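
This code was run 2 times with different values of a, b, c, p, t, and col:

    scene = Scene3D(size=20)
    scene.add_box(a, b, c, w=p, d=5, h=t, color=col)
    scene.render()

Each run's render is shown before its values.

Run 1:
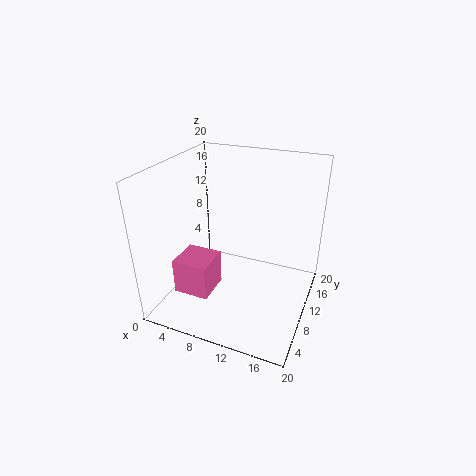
a = 2.5
b = 4.5
c = 2.5
p = 5
t = 5
col = 'hotpink'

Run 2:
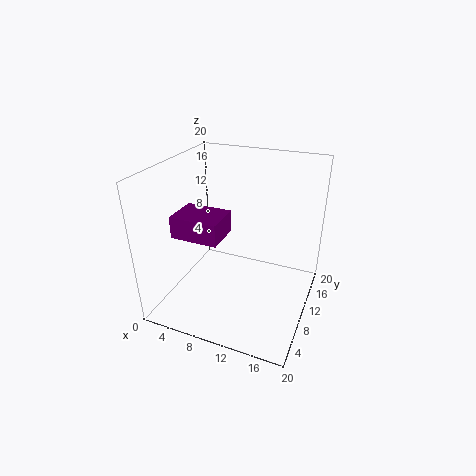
a = 2.5
b = 5
c = 11
p = 6.5
t = 3
col = 'purple'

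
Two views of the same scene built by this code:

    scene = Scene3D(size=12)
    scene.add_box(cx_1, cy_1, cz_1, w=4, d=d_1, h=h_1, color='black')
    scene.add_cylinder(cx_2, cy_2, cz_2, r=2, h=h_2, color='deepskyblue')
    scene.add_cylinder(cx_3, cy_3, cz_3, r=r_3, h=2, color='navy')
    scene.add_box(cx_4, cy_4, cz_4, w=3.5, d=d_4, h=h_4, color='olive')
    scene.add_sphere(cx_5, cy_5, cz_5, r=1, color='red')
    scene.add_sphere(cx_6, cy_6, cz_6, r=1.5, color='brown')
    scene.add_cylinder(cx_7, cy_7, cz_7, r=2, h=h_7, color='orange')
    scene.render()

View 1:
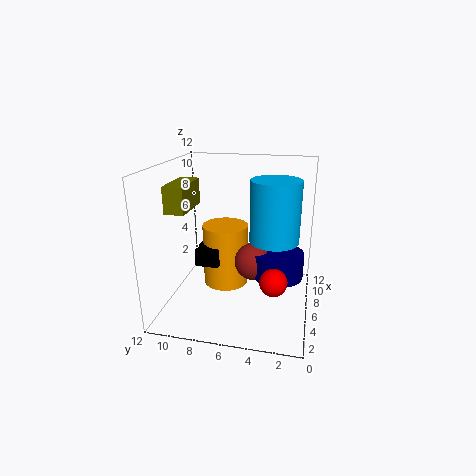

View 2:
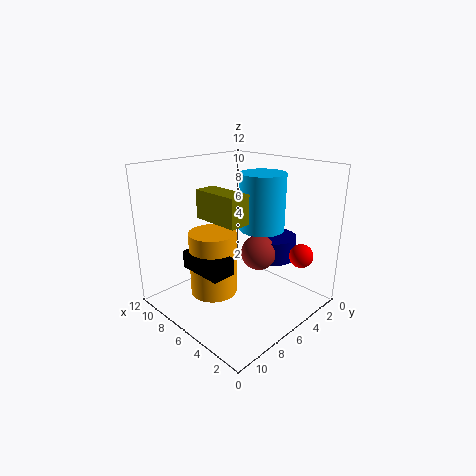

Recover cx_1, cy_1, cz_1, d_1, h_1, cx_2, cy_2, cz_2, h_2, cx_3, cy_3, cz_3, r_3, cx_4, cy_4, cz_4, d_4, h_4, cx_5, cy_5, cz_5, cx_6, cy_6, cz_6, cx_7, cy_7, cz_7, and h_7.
cx_1 = 5; cy_1 = 7.5; cz_1 = 3.5; d_1 = 2; h_1 = 1.5; cx_2 = 6; cy_2 = 3; cz_2 = 6; h_2 = 5; cx_3 = 5; cy_3 = 2.5; cz_3 = 3.5; r_3 = 2; cx_4 = 2; cy_4 = 9; cz_4 = 9; d_4 = 1.5; h_4 = 2; cx_5 = 2; cy_5 = 2.5; cz_5 = 4.5; cx_6 = 5; cy_6 = 4.5; cz_6 = 4.5; cx_7 = 7.5; cy_7 = 7.5; cz_7 = 1; h_7 = 5.5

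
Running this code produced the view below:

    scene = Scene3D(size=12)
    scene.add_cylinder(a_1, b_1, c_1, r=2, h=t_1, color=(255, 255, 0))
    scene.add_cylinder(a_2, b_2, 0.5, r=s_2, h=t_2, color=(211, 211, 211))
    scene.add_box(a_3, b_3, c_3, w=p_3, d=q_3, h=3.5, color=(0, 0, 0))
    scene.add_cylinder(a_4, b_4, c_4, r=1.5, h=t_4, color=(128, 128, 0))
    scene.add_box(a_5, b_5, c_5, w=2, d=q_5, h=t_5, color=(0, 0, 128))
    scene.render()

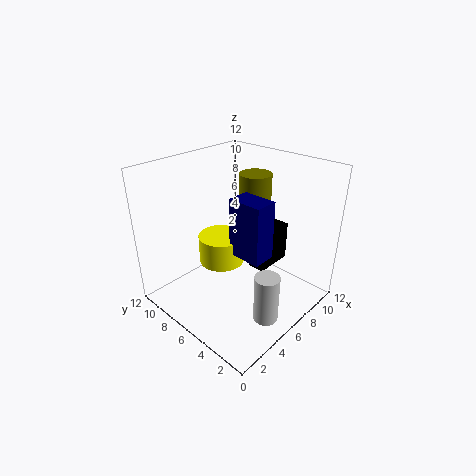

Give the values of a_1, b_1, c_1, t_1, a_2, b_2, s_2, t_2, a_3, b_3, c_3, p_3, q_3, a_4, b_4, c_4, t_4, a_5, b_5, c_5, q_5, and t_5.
a_1 = 6, b_1 = 8, c_1 = 3, t_1 = 2.5, a_2 = 5, b_2 = 2, s_2 = 1, t_2 = 4, a_3 = 7.5, b_3 = 4.5, c_3 = 2.5, p_3 = 3.5, q_3 = 1.5, a_4 = 10.5, b_4 = 8, c_4 = 6, t_4 = 4, a_5 = 5.5, b_5 = 3.5, c_5 = 4.5, q_5 = 3, t_5 = 5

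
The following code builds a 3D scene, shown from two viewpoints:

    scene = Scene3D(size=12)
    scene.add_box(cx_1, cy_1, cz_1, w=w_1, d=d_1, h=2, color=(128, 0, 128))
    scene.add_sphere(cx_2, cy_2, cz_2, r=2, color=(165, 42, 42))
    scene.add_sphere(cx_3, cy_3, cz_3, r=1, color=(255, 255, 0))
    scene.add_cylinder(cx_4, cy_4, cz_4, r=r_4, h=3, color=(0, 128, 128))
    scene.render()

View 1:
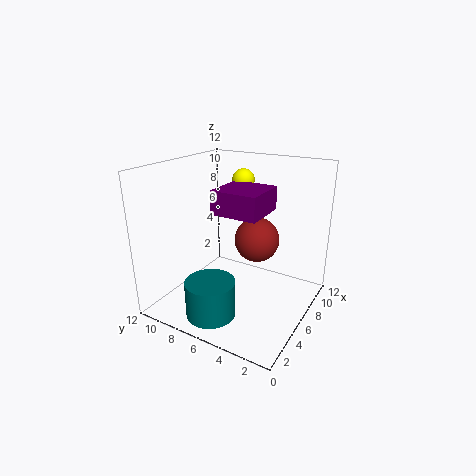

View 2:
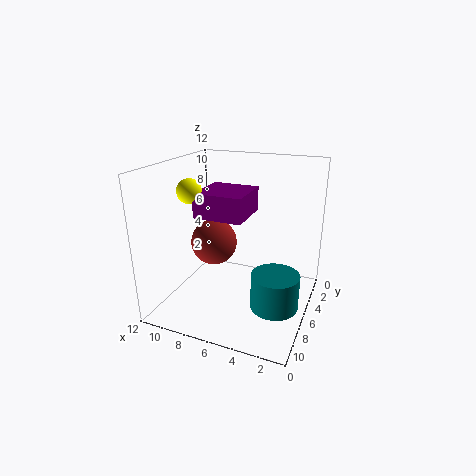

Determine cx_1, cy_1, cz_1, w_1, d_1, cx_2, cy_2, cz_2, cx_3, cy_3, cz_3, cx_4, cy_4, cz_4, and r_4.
cx_1 = 5, cy_1 = 4, cz_1 = 8, w_1 = 4, d_1 = 4, cx_2 = 8.5, cy_2 = 5.5, cz_2 = 5, cx_3 = 9.5, cy_3 = 7.5, cz_3 = 10, cx_4 = 2.5, cy_4 = 6.5, cz_4 = 0.5, r_4 = 2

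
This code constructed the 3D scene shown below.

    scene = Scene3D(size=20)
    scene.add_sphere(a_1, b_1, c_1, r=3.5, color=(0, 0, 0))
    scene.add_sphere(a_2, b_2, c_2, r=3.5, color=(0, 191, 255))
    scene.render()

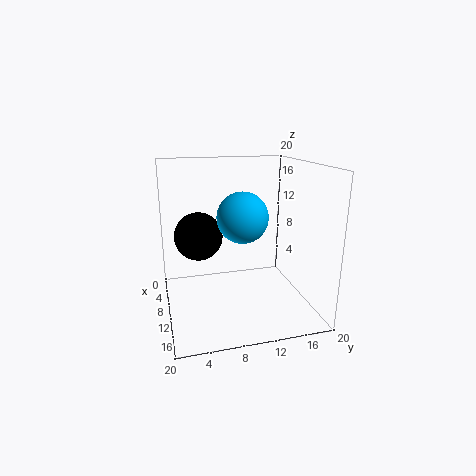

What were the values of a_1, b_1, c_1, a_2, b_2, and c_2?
a_1 = 6.5; b_1 = 5; c_1 = 9.5; a_2 = 10.5; b_2 = 10.5; c_2 = 13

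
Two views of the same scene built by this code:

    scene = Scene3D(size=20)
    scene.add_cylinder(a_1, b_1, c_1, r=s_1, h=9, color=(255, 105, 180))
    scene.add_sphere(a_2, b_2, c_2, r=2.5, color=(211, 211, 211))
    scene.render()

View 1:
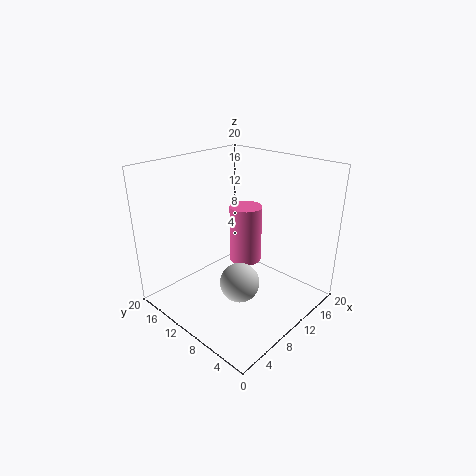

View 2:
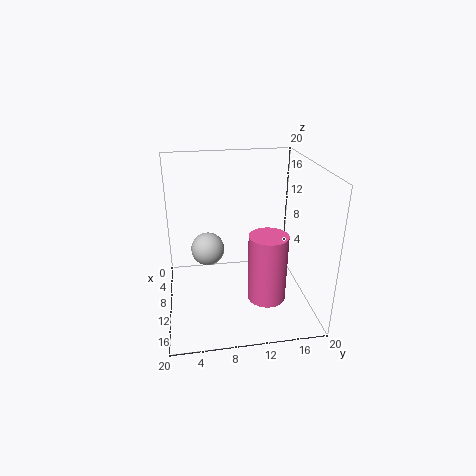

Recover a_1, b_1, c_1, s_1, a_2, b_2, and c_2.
a_1 = 15; b_1 = 13; c_1 = 3.5; s_1 = 2.5; a_2 = 6; b_2 = 6; c_2 = 6.5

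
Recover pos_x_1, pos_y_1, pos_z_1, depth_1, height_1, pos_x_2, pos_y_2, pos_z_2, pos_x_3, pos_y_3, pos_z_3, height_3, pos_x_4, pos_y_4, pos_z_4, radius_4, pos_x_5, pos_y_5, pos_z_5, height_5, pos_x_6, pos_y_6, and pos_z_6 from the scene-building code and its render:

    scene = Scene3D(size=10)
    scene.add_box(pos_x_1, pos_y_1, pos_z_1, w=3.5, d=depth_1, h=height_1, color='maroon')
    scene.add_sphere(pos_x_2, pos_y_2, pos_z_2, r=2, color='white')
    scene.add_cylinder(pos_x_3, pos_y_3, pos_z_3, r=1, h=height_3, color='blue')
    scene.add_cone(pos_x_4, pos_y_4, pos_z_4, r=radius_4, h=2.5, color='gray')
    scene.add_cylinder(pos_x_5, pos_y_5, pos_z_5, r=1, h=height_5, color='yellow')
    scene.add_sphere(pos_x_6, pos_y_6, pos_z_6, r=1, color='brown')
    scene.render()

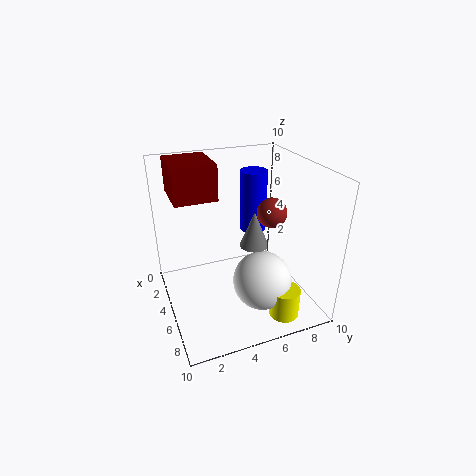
pos_x_1 = 0.5; pos_y_1 = 1; pos_z_1 = 7.5; depth_1 = 3; height_1 = 2.5; pos_x_2 = 7; pos_y_2 = 6; pos_z_2 = 2.5; pos_x_3 = 3; pos_y_3 = 7; pos_z_3 = 4.5; height_3 = 4.5; pos_x_4 = 5.5; pos_y_4 = 6; pos_z_4 = 4.5; radius_4 = 1; pos_x_5 = 8.5; pos_y_5 = 7; pos_z_5 = 0.5; height_5 = 2; pos_x_6 = 6; pos_y_6 = 7; pos_z_6 = 7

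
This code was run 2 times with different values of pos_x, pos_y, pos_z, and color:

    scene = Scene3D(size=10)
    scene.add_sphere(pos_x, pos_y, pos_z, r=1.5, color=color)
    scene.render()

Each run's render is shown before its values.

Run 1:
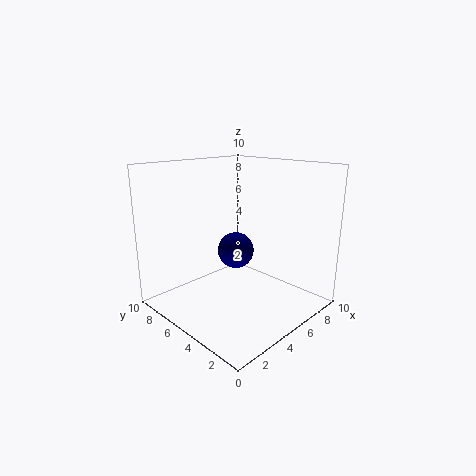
pos_x = 7.75, pos_y = 8, pos_z = 2.5, color = 'navy'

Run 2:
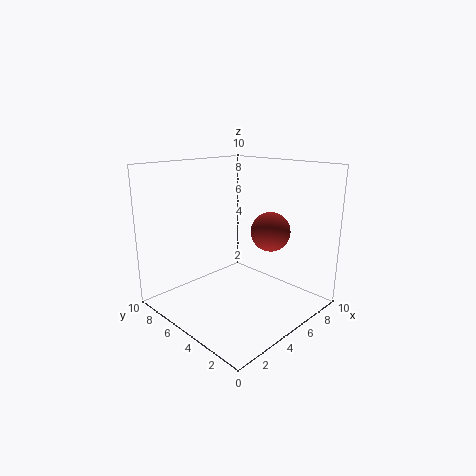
pos_x = 8.25, pos_y = 4.75, pos_z = 4.75, color = 'brown'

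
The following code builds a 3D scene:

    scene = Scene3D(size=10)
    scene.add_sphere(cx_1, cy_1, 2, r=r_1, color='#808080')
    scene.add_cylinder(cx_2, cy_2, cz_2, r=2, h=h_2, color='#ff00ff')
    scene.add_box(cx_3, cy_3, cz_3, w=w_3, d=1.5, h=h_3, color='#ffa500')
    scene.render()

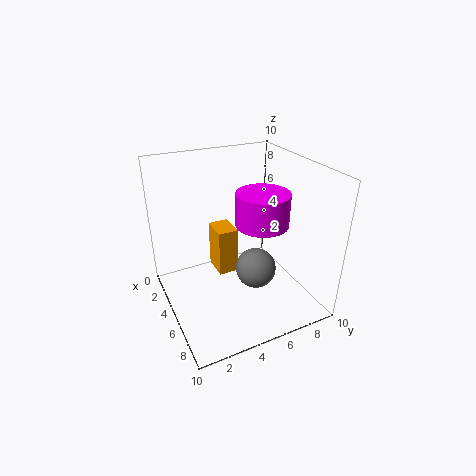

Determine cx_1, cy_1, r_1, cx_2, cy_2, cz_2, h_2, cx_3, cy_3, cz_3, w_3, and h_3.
cx_1 = 5, cy_1 = 6.5, r_1 = 1.5, cx_2 = 4, cy_2 = 7.5, cz_2 = 5, h_2 = 2.5, cx_3 = 2, cy_3 = 4, cz_3 = 1.5, w_3 = 2, h_3 = 3.5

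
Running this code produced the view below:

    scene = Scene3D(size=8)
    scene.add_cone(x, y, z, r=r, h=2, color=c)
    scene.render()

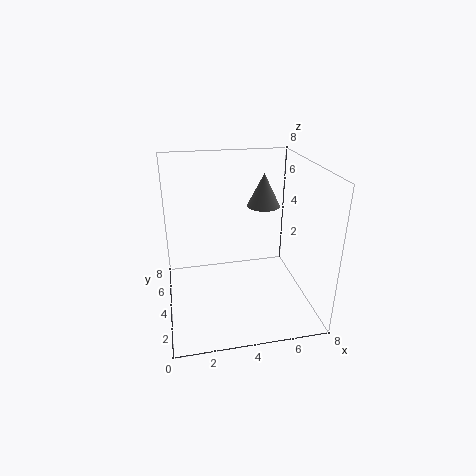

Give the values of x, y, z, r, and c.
x = 6, y = 6, z = 5, r = 1, c = 'gray'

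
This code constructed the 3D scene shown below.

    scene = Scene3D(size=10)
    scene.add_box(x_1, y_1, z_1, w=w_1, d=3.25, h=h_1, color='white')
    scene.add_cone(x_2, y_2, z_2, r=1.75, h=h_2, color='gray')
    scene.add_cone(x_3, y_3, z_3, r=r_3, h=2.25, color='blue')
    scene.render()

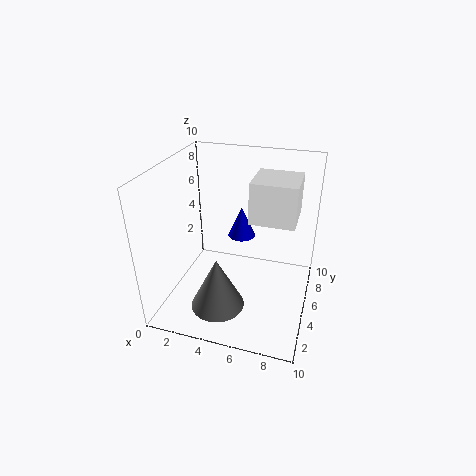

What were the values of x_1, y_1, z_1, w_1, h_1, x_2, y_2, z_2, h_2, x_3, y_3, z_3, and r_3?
x_1 = 5.5
y_1 = 5.75
z_1 = 5.75
w_1 = 3.25
h_1 = 3
x_2 = 4.5
y_2 = 2
z_2 = 1.5
h_2 = 3.5
x_3 = 4.75
y_3 = 6.75
z_3 = 4.25
r_3 = 1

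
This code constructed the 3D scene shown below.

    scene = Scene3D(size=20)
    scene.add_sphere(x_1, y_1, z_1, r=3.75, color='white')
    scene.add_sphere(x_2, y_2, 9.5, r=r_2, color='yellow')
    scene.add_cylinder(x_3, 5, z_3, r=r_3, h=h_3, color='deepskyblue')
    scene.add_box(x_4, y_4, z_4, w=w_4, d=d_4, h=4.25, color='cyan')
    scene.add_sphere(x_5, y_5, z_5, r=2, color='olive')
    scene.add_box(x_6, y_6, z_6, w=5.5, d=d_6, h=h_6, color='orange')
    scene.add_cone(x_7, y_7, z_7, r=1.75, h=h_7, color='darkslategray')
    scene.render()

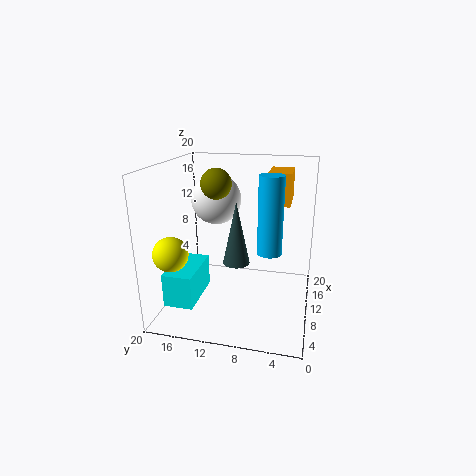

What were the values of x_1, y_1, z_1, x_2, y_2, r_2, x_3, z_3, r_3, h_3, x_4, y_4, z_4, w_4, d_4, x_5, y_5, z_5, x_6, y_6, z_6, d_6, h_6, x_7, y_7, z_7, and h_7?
x_1 = 14.75, y_1 = 14.5, z_1 = 14, x_2 = 3.75, y_2 = 17.25, r_2 = 2.25, x_3 = 5.5, z_3 = 10.25, r_3 = 1.5, h_3 = 9.5, x_4 = 1.25, y_4 = 13.75, z_4 = 3.5, w_4 = 7, d_4 = 3.75, x_5 = 8.5, y_5 = 12.5, z_5 = 17.75, x_6 = 12, y_6 = 3.25, z_6 = 14.25, d_6 = 3.25, h_6 = 4.5, x_7 = 7, y_7 = 9.5, z_7 = 7.75, h_7 = 8.25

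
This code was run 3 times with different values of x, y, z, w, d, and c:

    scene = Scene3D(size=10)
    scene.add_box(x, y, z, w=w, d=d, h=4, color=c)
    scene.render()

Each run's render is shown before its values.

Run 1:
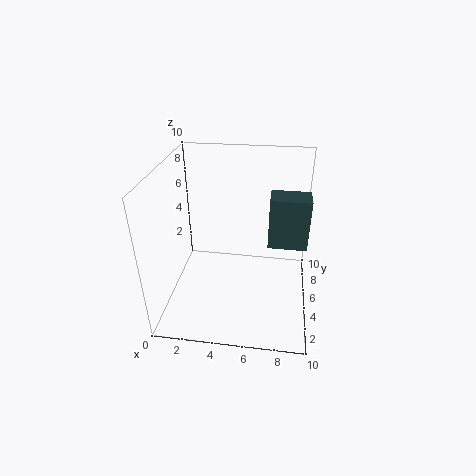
x = 7; y = 7; z = 3; w = 3; d = 2; c = 'darkslategray'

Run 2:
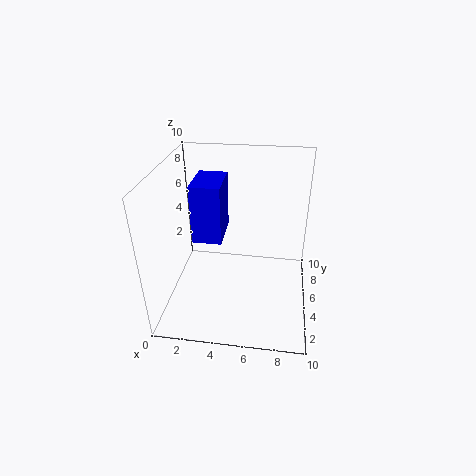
x = 2; y = 4; z = 5; w = 2; d = 3; c = 'blue'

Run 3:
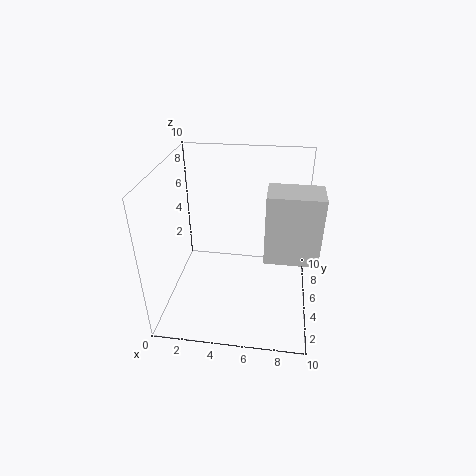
x = 7; y = 1; z = 6; w = 3; d = 2; c = 'lightgray'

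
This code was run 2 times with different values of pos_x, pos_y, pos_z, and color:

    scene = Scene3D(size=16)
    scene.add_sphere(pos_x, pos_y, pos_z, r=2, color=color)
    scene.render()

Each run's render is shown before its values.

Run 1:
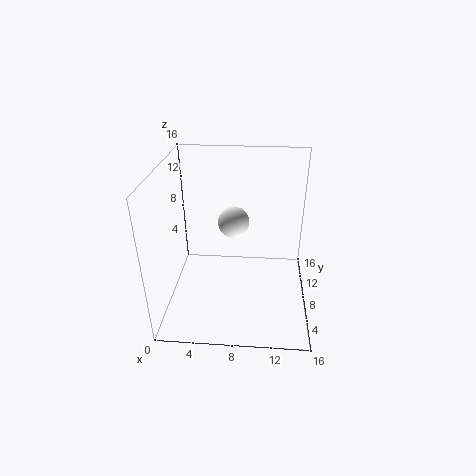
pos_x = 7; pos_y = 13.5; pos_z = 7; color = 'white'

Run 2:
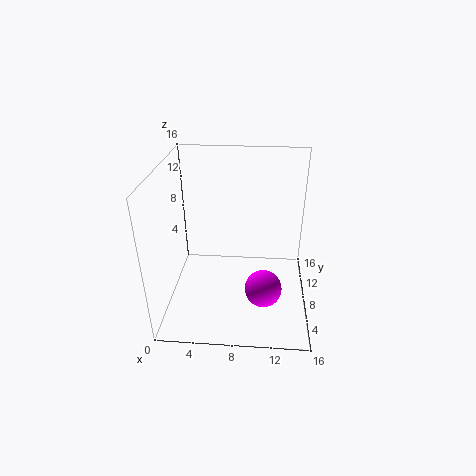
pos_x = 11; pos_y = 5; pos_z = 3.5; color = 'magenta'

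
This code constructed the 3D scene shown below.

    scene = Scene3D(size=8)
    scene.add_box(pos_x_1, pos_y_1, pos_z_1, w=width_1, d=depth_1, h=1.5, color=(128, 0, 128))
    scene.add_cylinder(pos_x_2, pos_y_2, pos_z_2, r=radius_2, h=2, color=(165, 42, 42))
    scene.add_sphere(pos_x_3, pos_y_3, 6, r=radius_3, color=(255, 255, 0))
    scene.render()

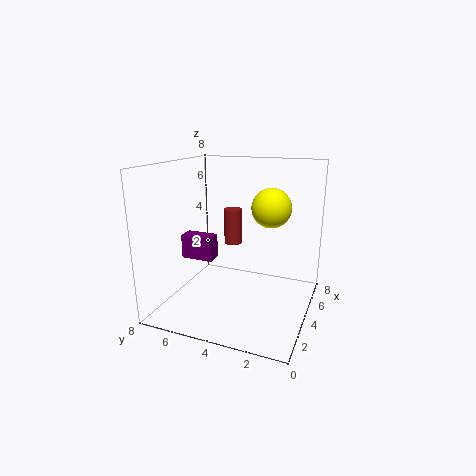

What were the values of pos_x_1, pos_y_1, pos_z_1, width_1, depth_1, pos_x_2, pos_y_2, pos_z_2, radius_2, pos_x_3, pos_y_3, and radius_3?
pos_x_1 = 4.5; pos_y_1 = 6; pos_z_1 = 2; width_1 = 1; depth_1 = 2; pos_x_2 = 4.5; pos_y_2 = 4.5; pos_z_2 = 3.5; radius_2 = 0.5; pos_x_3 = 3.5; pos_y_3 = 2; radius_3 = 1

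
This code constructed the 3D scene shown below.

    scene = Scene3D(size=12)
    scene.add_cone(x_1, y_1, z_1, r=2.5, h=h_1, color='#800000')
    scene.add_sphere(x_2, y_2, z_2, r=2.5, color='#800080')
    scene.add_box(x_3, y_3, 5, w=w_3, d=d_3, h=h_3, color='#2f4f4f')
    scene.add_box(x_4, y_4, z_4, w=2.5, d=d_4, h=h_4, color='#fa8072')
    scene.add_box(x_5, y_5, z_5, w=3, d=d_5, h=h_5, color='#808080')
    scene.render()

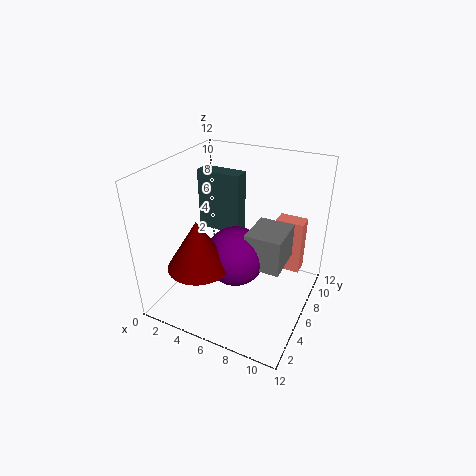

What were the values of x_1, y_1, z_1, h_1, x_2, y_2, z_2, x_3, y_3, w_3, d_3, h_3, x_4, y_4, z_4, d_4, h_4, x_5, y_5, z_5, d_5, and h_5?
x_1 = 4, y_1 = 3, z_1 = 4.5, h_1 = 4, x_2 = 6, y_2 = 5.5, z_2 = 4.5, x_3 = 1, y_3 = 8, w_3 = 4, d_3 = 1.5, h_3 = 5.5, x_4 = 8, y_4 = 9.5, z_4 = 1.5, d_4 = 1.5, h_4 = 5, x_5 = 7, y_5 = 5, z_5 = 4, d_5 = 3.5, h_5 = 3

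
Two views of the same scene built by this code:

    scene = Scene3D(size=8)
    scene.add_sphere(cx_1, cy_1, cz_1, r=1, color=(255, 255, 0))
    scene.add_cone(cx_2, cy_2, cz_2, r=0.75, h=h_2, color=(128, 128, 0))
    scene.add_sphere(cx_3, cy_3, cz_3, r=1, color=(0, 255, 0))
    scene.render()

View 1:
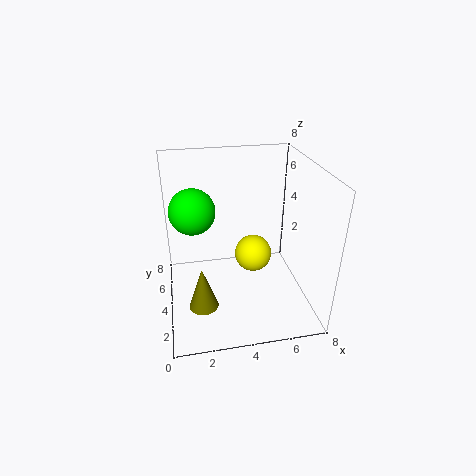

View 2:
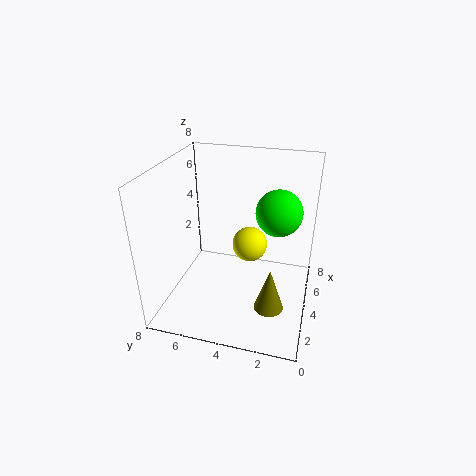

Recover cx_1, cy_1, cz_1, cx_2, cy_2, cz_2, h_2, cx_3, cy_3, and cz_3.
cx_1 = 4.75
cy_1 = 3.5
cz_1 = 3.25
cx_2 = 1.75
cy_2 = 1.75
cz_2 = 1.5
h_2 = 2.25
cx_3 = 1.5
cy_3 = 1.5
cz_3 = 7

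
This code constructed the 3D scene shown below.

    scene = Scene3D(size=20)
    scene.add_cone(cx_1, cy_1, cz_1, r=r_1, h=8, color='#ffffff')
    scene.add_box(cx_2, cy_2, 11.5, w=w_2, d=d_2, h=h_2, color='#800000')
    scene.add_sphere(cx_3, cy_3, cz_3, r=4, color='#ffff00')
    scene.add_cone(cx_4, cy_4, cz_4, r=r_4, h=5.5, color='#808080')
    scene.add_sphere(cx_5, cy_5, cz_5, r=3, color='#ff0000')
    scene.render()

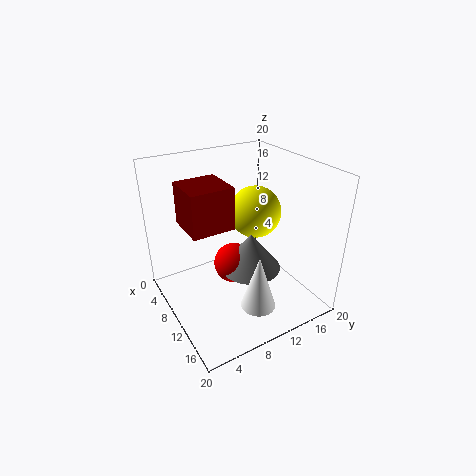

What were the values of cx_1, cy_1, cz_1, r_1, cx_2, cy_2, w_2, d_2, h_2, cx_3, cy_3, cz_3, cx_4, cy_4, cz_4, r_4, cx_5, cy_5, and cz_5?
cx_1 = 14
cy_1 = 11
cz_1 = 0.5
r_1 = 2.5
cx_2 = 4
cy_2 = 3.5
w_2 = 6
d_2 = 6
h_2 = 6
cx_3 = 6
cy_3 = 15.5
cz_3 = 11
cx_4 = 9.5
cy_4 = 12.5
cz_4 = 4
r_4 = 4.5
cx_5 = 8
cy_5 = 10.5
cz_5 = 4.5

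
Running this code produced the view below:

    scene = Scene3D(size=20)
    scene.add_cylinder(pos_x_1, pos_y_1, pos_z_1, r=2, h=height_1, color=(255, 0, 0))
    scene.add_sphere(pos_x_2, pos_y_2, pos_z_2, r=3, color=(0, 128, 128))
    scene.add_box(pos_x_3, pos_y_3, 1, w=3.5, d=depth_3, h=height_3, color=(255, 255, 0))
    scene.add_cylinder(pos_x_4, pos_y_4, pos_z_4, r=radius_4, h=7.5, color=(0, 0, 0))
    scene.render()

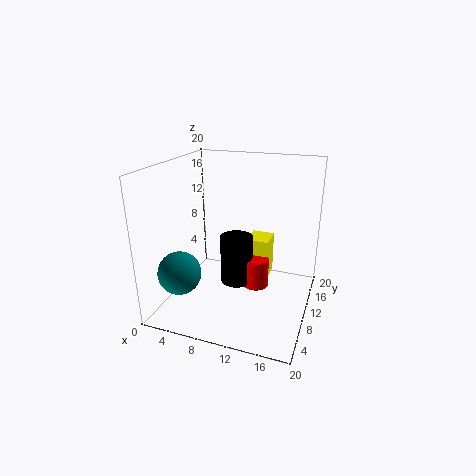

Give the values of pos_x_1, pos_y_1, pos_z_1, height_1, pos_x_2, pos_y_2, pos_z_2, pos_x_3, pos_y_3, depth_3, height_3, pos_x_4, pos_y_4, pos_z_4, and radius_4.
pos_x_1 = 11.5, pos_y_1 = 14, pos_z_1 = 0.5, height_1 = 4.5, pos_x_2 = 3, pos_y_2 = 5.5, pos_z_2 = 5.5, pos_x_3 = 9.5, pos_y_3 = 15, depth_3 = 4, height_3 = 6.5, pos_x_4 = 8.5, pos_y_4 = 13.5, pos_z_4 = 1, radius_4 = 2.5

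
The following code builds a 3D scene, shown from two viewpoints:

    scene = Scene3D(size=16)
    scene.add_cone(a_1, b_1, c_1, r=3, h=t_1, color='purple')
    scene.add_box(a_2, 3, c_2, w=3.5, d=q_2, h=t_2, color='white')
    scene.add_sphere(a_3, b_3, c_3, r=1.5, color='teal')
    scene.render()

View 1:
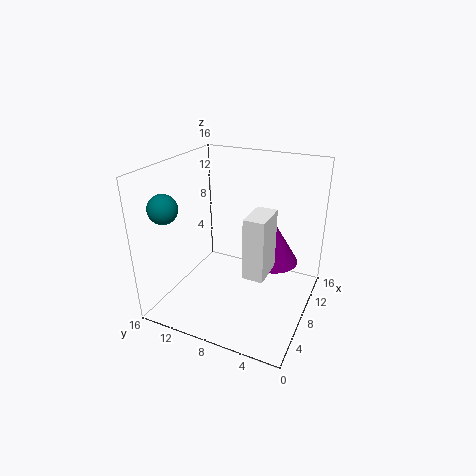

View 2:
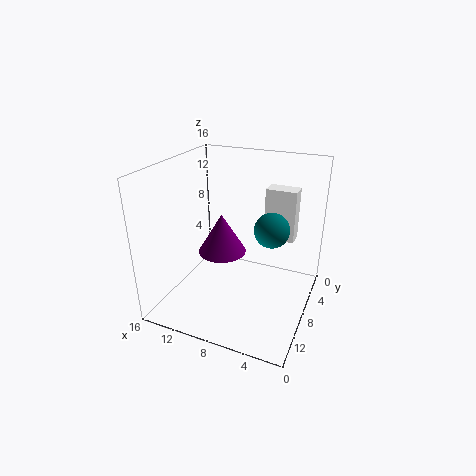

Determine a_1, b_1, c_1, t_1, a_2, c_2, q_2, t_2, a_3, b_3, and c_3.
a_1 = 11.5, b_1 = 5, c_1 = 4, t_1 = 5, a_2 = 2.5, c_2 = 7, q_2 = 2, t_2 = 6, a_3 = 2.5, b_3 = 13.5, c_3 = 12.5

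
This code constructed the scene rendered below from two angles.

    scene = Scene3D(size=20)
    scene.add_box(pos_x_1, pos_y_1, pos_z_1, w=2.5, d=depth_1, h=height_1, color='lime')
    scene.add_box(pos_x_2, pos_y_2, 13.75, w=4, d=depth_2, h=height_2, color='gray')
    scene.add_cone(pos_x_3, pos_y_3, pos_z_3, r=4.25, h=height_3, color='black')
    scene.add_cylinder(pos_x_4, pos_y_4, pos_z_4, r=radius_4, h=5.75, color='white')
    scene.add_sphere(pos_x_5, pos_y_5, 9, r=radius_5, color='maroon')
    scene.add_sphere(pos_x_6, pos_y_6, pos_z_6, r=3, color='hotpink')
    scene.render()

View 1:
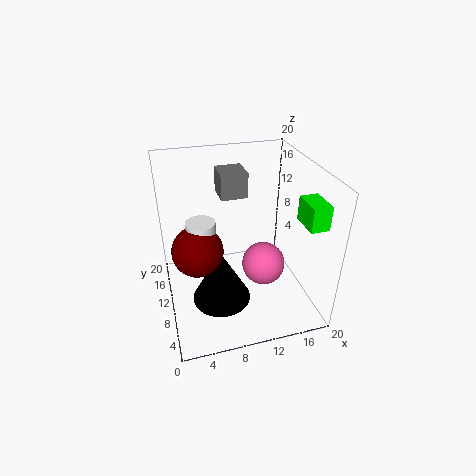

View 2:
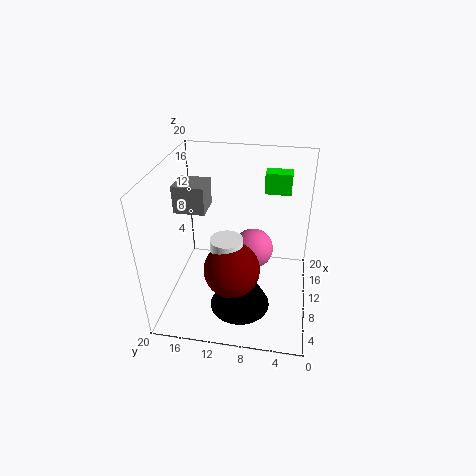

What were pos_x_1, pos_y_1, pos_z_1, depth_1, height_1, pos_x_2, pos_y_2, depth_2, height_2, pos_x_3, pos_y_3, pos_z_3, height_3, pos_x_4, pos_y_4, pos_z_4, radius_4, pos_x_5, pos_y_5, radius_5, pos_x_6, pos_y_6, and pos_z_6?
pos_x_1 = 17.25; pos_y_1 = 3.25; pos_z_1 = 13.5; depth_1 = 4; height_1 = 3.25; pos_x_2 = 8.75; pos_y_2 = 14.25; depth_2 = 4.25; height_2 = 3.75; pos_x_3 = 7.25; pos_y_3 = 9.25; pos_z_3 = 0.5; height_3 = 8; pos_x_4 = 5; pos_y_4 = 10.5; pos_z_4 = 7.25; radius_4 = 2; pos_x_5 = 4.25; pos_y_5 = 9.75; radius_5 = 3.5; pos_x_6 = 13.25; pos_y_6 = 8.25; pos_z_6 = 6.25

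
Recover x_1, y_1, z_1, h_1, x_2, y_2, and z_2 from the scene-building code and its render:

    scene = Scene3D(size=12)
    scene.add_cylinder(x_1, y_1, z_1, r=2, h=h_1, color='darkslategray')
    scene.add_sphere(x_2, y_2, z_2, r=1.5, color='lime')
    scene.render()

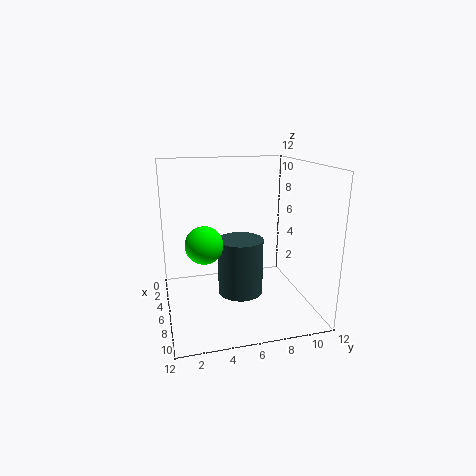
x_1 = 5, y_1 = 6.5, z_1 = 0.5, h_1 = 5, x_2 = 7, y_2 = 3, z_2 = 6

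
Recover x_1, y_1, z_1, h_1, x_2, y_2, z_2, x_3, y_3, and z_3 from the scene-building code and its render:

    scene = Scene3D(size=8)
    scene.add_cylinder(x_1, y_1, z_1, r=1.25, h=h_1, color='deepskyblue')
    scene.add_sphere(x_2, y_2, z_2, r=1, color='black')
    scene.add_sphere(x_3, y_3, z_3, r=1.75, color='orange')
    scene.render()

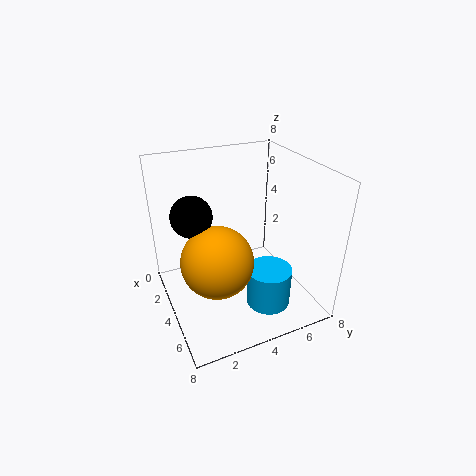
x_1 = 5.5; y_1 = 5.25; z_1 = 0.25; h_1 = 2.25; x_2 = 4.75; y_2 = 1.25; z_2 = 6.25; x_3 = 6; y_3 = 2; z_3 = 4.25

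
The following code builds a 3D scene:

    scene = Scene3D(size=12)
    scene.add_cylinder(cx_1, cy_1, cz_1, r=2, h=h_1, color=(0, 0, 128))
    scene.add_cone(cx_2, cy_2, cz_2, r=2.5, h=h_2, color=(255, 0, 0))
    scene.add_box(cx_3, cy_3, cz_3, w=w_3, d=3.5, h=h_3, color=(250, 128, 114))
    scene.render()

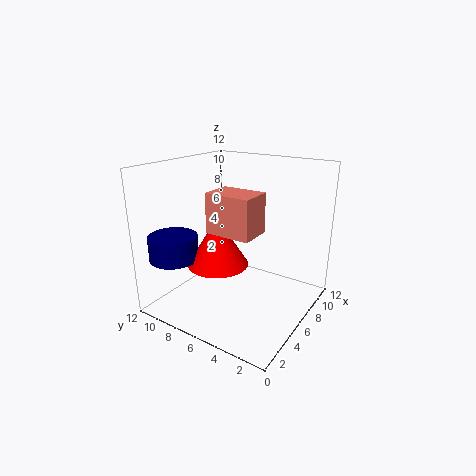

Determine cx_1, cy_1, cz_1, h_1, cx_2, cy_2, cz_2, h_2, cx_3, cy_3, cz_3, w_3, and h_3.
cx_1 = 2.5
cy_1 = 10
cz_1 = 4.5
h_1 = 2
cx_2 = 4.5
cy_2 = 7
cz_2 = 4
h_2 = 4
cx_3 = 2.5
cy_3 = 3
cz_3 = 7.5
w_3 = 2.5
h_3 = 3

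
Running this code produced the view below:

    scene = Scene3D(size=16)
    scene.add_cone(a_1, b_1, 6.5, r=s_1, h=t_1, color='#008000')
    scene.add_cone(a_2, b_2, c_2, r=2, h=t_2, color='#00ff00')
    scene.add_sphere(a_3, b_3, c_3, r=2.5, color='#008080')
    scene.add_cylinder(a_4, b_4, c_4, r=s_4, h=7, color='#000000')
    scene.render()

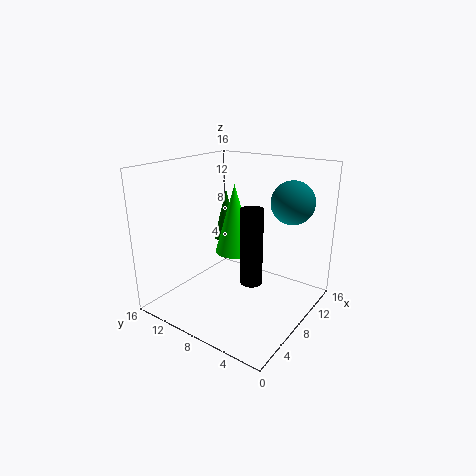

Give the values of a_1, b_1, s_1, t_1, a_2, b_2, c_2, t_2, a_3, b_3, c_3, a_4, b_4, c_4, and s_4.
a_1 = 10.5; b_1 = 11.5; s_1 = 1.5; t_1 = 6; a_2 = 6; b_2 = 7; c_2 = 7.5; t_2 = 7; a_3 = 13; b_3 = 4; c_3 = 11.5; a_4 = 3; b_4 = 3; c_4 = 6.5; s_4 = 1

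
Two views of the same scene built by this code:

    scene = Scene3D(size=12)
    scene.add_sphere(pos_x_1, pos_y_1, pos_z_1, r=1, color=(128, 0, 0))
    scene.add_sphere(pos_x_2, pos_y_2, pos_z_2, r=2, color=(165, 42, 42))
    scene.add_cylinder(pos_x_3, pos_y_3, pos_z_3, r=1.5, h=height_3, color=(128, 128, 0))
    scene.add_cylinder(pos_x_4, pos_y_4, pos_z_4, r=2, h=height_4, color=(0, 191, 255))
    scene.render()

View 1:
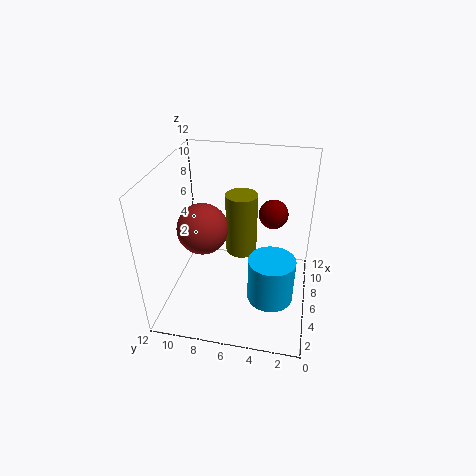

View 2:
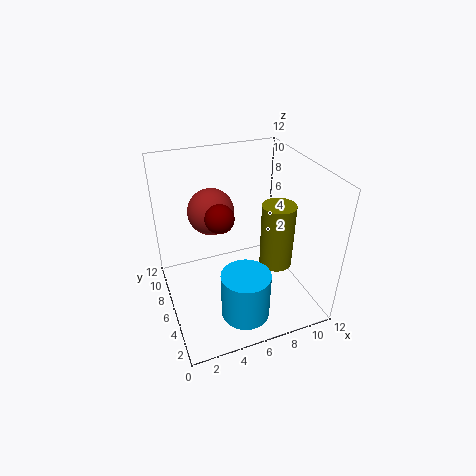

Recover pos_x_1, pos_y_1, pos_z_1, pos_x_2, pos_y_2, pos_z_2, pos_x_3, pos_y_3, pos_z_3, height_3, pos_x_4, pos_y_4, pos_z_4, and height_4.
pos_x_1 = 3.5
pos_y_1 = 3
pos_z_1 = 10
pos_x_2 = 4.5
pos_y_2 = 8.5
pos_z_2 = 7.5
pos_x_3 = 10
pos_y_3 = 6.5
pos_z_3 = 2
height_3 = 6
pos_x_4 = 5.5
pos_y_4 = 3
pos_z_4 = 0.5
height_4 = 4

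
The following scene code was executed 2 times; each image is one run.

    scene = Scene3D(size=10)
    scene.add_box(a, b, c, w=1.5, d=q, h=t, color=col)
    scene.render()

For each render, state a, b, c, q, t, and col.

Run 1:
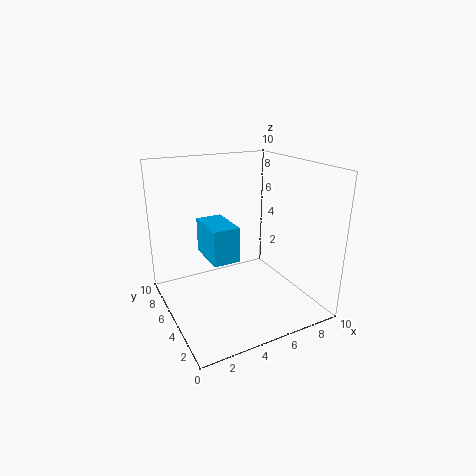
a = 1.5, b = 1, c = 5.5, q = 2.5, t = 2, col = 'deepskyblue'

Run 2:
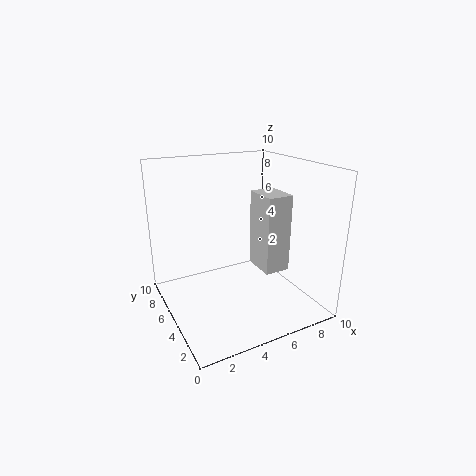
a = 4.5, b = 0.5, c = 4.5, q = 2, t = 4.5, col = 'lightgray'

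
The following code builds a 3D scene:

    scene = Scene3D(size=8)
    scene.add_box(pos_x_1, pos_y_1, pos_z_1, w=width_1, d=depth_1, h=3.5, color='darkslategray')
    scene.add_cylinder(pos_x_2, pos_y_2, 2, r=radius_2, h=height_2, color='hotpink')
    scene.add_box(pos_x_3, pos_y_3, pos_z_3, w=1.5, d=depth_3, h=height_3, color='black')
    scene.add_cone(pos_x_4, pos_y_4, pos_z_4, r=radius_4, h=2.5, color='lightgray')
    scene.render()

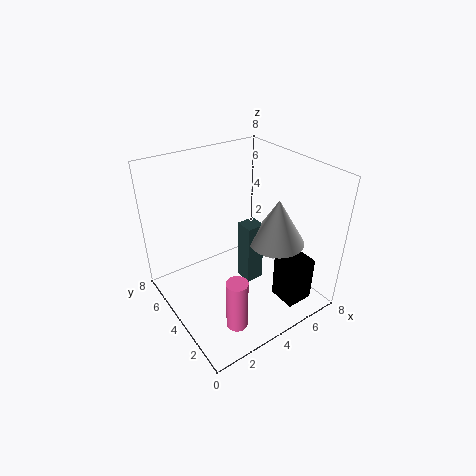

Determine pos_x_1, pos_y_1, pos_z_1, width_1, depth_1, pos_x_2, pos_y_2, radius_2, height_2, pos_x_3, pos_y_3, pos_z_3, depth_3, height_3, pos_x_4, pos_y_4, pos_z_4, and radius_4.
pos_x_1 = 4, pos_y_1 = 3, pos_z_1 = 1.5, width_1 = 1, depth_1 = 1, pos_x_2 = 1.5, pos_y_2 = 0.5, radius_2 = 0.5, height_2 = 2.5, pos_x_3 = 5, pos_y_3 = 0.5, pos_z_3 = 1, depth_3 = 1.5, height_3 = 2.5, pos_x_4 = 5.5, pos_y_4 = 2.5, pos_z_4 = 4, radius_4 = 1.5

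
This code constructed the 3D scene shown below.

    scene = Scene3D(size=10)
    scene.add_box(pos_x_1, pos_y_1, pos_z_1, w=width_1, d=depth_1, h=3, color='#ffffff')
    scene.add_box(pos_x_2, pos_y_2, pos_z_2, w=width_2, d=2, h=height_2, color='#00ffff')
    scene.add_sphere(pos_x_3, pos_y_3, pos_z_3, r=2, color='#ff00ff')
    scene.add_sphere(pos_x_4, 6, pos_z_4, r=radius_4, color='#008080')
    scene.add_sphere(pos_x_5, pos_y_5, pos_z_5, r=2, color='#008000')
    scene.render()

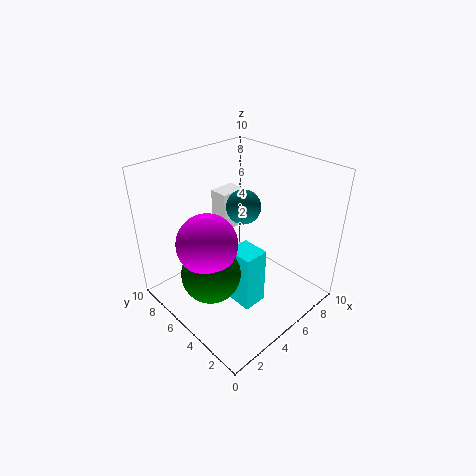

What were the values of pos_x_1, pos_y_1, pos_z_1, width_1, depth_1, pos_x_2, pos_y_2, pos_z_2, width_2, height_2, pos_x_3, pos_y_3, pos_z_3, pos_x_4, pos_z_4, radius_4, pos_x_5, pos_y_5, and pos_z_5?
pos_x_1 = 6; pos_y_1 = 7.5; pos_z_1 = 4; width_1 = 2; depth_1 = 1.5; pos_x_2 = 4; pos_y_2 = 3; pos_z_2 = 0.25; width_2 = 1.75; height_2 = 4.25; pos_x_3 = 2.5; pos_y_3 = 5.25; pos_z_3 = 5.5; pos_x_4 = 6.5; pos_z_4 = 6.5; radius_4 = 1.25; pos_x_5 = 2.5; pos_y_5 = 5; pos_z_5 = 3.25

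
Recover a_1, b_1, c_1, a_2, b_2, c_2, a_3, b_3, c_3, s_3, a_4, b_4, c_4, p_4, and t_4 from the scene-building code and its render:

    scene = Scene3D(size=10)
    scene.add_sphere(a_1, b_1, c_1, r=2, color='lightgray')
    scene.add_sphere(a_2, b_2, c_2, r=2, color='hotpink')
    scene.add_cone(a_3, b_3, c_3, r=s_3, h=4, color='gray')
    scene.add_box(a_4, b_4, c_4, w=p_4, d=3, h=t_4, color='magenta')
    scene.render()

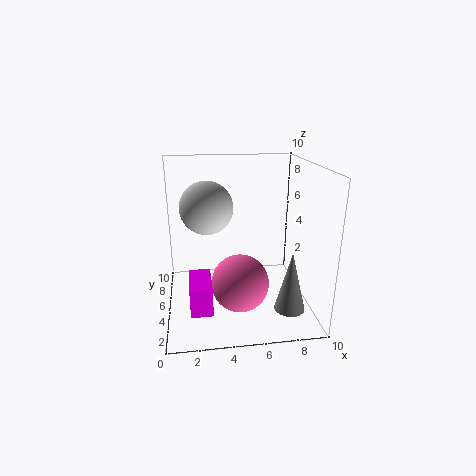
a_1 = 3
b_1 = 7.5
c_1 = 6.5
a_2 = 5
b_2 = 4
c_2 = 2
a_3 = 8
b_3 = 2
c_3 = 1
s_3 = 1
a_4 = 1.5
b_4 = 2.5
c_4 = 0.5
p_4 = 1.5
t_4 = 2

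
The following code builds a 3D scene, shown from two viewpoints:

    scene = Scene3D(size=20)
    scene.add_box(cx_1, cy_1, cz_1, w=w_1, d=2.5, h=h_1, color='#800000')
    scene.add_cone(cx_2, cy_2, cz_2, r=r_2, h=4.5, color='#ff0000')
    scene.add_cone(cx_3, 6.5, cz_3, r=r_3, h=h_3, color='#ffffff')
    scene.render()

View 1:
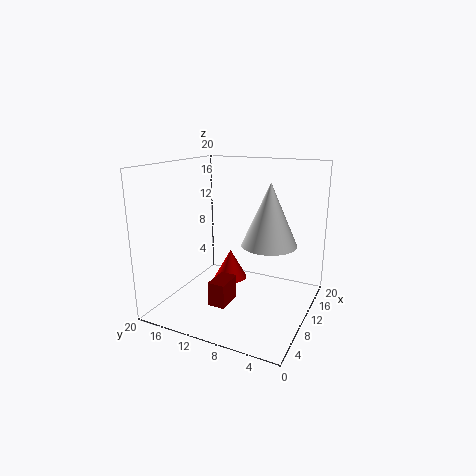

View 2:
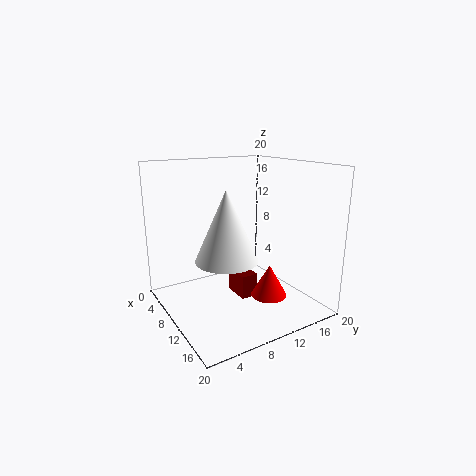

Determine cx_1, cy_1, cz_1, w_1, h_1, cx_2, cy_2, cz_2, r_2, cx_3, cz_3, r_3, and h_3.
cx_1 = 6.5; cy_1 = 10.5; cz_1 = 0.5; w_1 = 4; h_1 = 3.5; cx_2 = 13.5; cy_2 = 13; cz_2 = 2; r_2 = 2.5; cx_3 = 13; cz_3 = 8.5; r_3 = 4; h_3 = 9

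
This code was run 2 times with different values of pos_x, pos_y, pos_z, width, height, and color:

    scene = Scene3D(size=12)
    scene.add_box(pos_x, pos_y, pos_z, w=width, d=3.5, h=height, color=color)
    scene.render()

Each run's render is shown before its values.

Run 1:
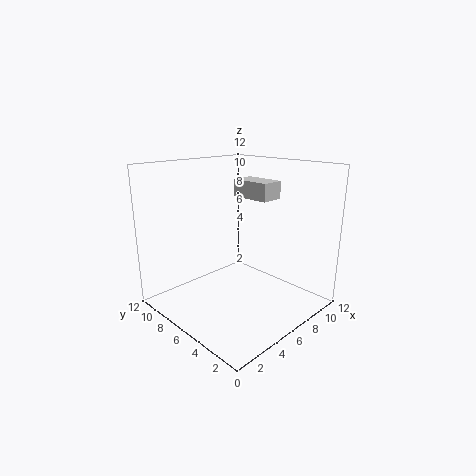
pos_x = 7.5
pos_y = 4.5
pos_z = 9
width = 2
height = 1.5
color = 'lightgray'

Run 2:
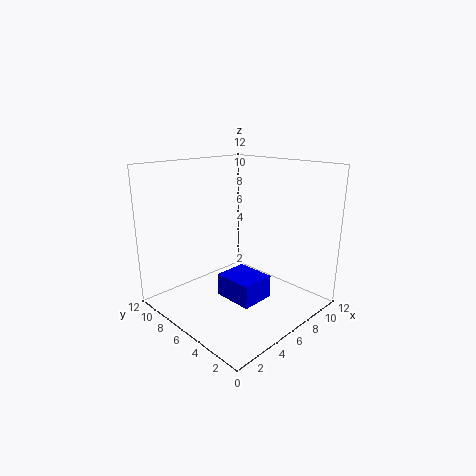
pos_x = 5
pos_y = 4
pos_z = 0.5
width = 3
height = 2
color = 'blue'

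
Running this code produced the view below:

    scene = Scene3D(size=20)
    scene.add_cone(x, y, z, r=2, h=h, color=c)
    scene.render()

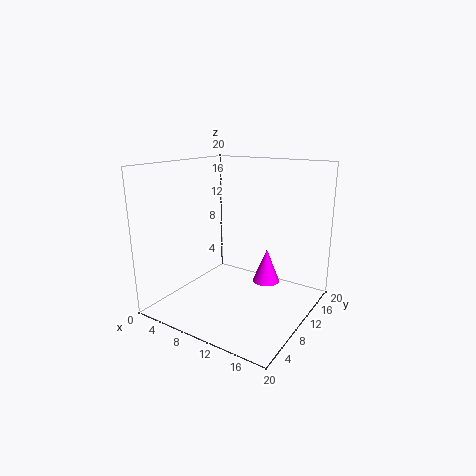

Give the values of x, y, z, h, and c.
x = 12.5, y = 14, z = 2.5, h = 5, c = 'magenta'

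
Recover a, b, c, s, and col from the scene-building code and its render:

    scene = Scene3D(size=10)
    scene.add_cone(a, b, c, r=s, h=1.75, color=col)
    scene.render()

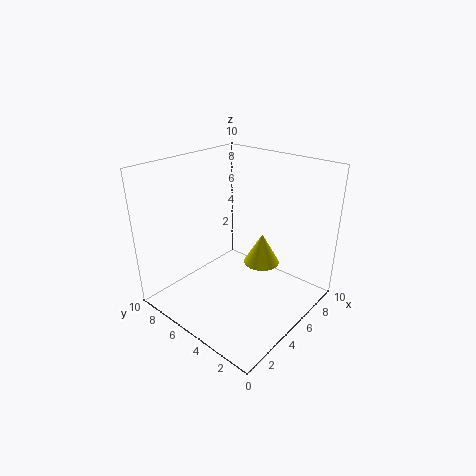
a = 3, b = 1.5, c = 5.5, s = 1, col = 'yellow'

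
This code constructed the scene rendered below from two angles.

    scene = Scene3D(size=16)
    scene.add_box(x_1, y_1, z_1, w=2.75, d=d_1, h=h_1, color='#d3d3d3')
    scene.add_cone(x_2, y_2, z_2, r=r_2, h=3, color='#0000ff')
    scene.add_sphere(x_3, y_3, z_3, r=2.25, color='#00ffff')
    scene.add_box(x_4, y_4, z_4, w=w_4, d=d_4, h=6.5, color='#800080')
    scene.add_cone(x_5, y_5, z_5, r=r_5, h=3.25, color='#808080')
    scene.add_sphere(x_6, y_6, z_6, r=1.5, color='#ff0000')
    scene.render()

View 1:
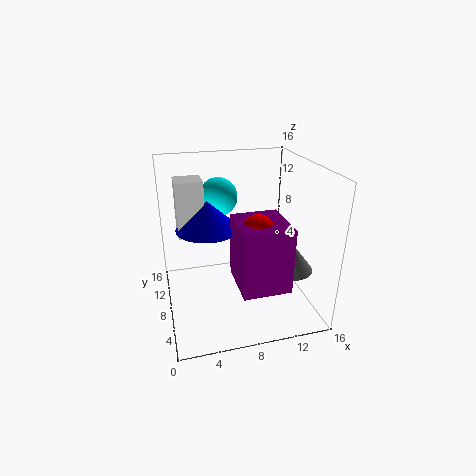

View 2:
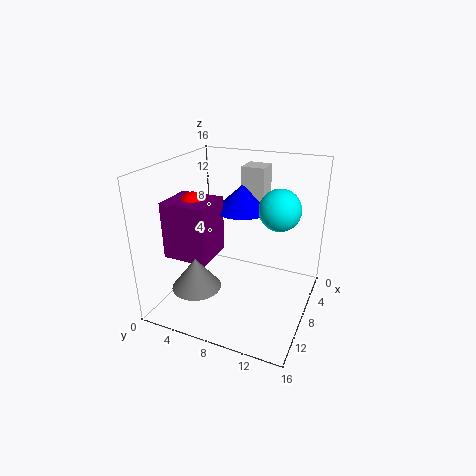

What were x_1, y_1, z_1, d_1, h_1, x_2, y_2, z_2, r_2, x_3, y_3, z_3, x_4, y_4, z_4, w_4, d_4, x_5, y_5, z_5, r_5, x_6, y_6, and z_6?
x_1 = 1.5, y_1 = 6.75, z_1 = 9.25, d_1 = 2.75, h_1 = 5.75, x_2 = 4.5, y_2 = 7, z_2 = 10, r_2 = 3.25, x_3 = 6.75, y_3 = 12.25, z_3 = 11.5, x_4 = 6.5, y_4 = 0.25, z_4 = 5.5, w_4 = 4.75, d_4 = 5.25, x_5 = 13.5, y_5 = 5.75, z_5 = 4.5, r_5 = 2.5, x_6 = 8.5, y_6 = 2.75, z_6 = 11.25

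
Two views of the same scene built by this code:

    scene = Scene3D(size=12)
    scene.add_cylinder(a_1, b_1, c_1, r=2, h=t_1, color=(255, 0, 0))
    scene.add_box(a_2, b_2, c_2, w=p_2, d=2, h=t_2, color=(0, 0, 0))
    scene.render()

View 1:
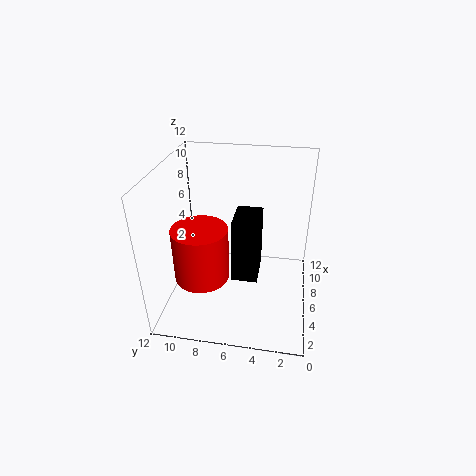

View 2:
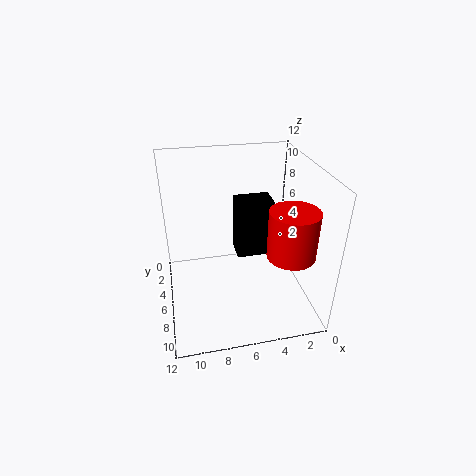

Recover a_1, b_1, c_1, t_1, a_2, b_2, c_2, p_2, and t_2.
a_1 = 2, b_1 = 8, c_1 = 5, t_1 = 4, a_2 = 3, b_2 = 4, c_2 = 4, p_2 = 3, t_2 = 5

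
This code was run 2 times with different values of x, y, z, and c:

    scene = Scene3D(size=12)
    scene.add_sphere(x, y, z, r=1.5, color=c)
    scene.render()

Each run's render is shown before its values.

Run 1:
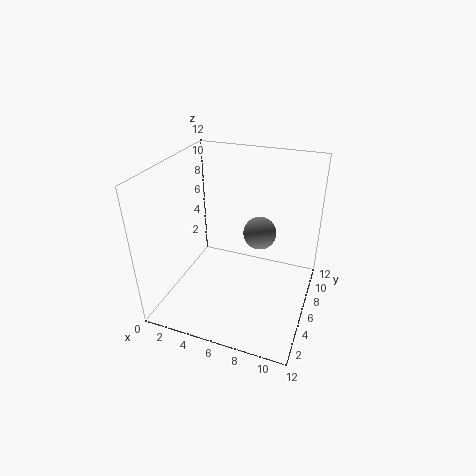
x = 7; y = 9; z = 5; c = 'gray'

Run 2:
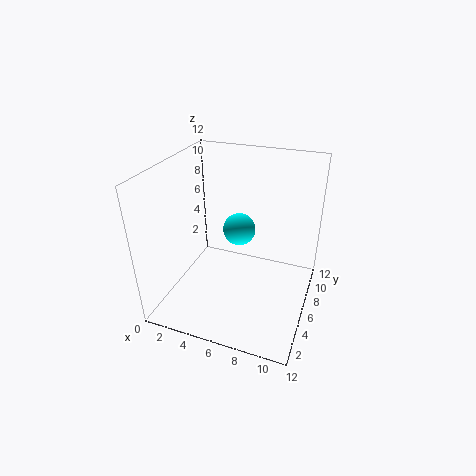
x = 5; y = 9; z = 5; c = 'cyan'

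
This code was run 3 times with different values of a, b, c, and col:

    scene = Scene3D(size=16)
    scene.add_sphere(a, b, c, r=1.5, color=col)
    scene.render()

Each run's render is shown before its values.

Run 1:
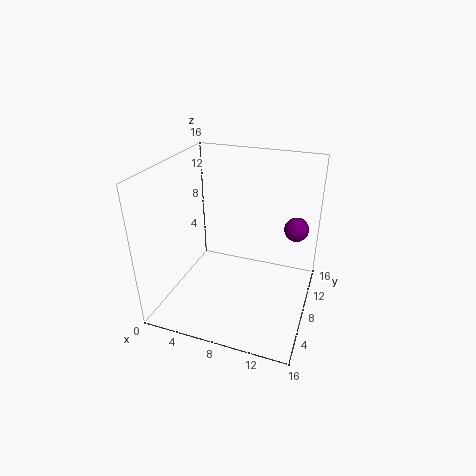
a = 13.5; b = 14; c = 7; col = 'purple'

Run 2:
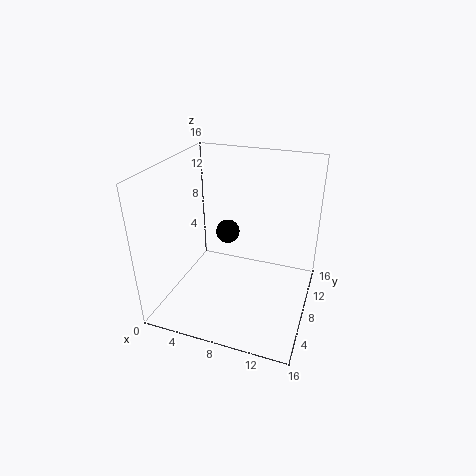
a = 5; b = 12.5; c = 6; col = 'black'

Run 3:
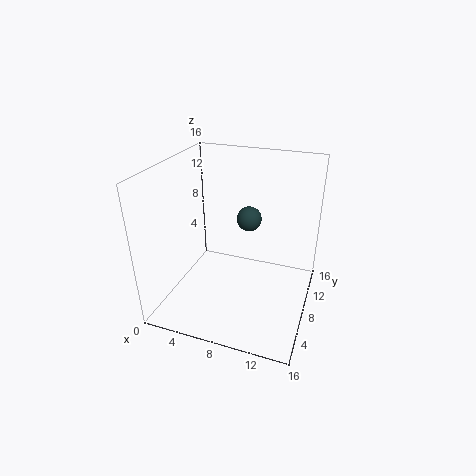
a = 8; b = 12; c = 8.5; col = 'darkslategray'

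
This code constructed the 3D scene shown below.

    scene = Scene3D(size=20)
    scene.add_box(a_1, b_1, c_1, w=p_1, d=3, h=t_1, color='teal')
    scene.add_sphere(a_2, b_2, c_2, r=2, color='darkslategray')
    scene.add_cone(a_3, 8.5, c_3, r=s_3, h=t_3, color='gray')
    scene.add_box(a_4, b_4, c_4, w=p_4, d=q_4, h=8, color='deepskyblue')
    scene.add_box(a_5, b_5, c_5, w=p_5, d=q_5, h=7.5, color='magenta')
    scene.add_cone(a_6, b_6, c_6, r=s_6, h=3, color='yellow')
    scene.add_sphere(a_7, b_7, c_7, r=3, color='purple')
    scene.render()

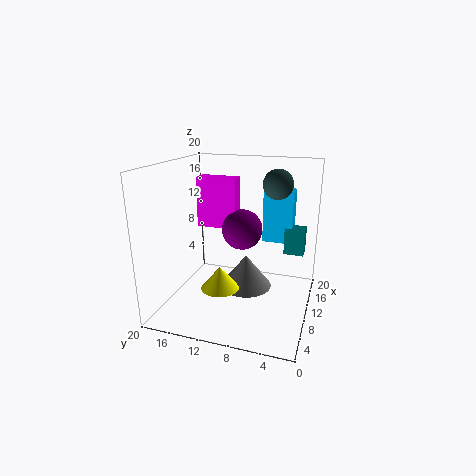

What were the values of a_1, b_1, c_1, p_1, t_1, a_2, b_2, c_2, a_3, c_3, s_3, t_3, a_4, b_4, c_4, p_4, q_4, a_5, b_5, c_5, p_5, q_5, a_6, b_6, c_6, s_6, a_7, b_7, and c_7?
a_1 = 15.5, b_1 = 1.5, c_1 = 6, p_1 = 2.5, t_1 = 4, a_2 = 11.5, b_2 = 5, c_2 = 17.5, a_3 = 9, c_3 = 3.5, s_3 = 3.5, t_3 = 4.5, a_4 = 16, b_4 = 3.5, c_4 = 7.5, p_4 = 3, q_4 = 4.5, a_5 = 13, b_5 = 11.5, c_5 = 10, p_5 = 2.5, q_5 = 6, a_6 = 5.5, b_6 = 11, c_6 = 4.5, s_6 = 2.5, a_7 = 13.5, b_7 = 10.5, c_7 = 10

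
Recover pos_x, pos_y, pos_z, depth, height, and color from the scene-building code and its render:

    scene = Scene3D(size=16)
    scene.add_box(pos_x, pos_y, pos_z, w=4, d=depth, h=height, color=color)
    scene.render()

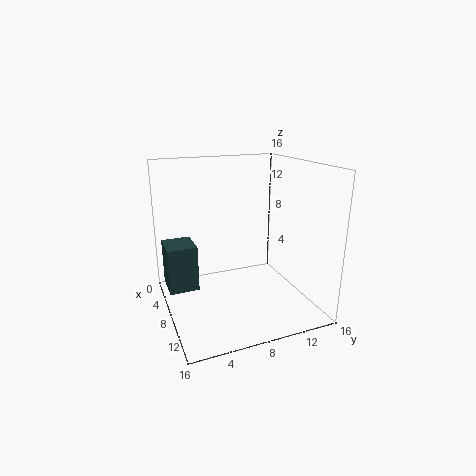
pos_x = 1.5, pos_y = 0.5, pos_z = 1, depth = 3.5, height = 5.5, color = 'darkslategray'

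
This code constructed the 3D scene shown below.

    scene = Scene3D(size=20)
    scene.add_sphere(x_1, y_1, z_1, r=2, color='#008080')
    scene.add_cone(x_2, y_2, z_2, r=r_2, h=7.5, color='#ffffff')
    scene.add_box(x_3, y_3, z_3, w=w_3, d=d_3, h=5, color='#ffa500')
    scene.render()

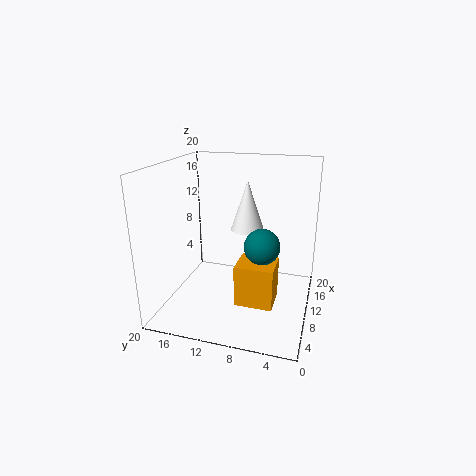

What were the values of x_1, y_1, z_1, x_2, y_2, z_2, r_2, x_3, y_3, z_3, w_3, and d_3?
x_1 = 2.5
y_1 = 5
z_1 = 12.5
x_2 = 15
y_2 = 10
z_2 = 9.5
r_2 = 2.5
x_3 = 1.5
y_3 = 3.5
z_3 = 5
w_3 = 4
d_3 = 4.5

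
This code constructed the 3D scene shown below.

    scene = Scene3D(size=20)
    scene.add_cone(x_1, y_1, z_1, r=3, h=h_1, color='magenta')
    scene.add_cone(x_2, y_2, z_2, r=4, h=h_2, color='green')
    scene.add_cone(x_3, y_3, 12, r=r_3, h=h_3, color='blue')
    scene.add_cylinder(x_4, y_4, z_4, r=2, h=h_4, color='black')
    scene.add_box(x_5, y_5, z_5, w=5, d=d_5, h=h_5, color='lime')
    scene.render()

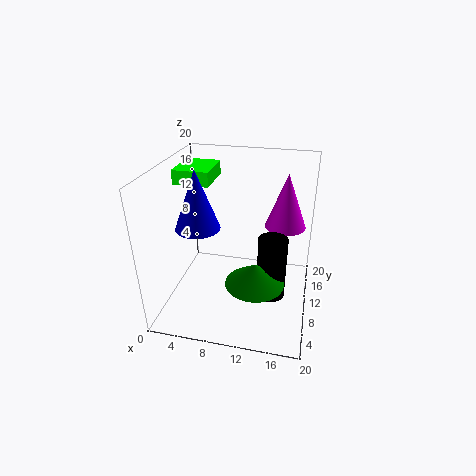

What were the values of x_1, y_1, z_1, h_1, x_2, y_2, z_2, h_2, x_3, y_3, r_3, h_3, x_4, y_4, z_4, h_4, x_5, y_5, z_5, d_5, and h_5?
x_1 = 16; y_1 = 15; z_1 = 10; h_1 = 8; x_2 = 13; y_2 = 7; z_2 = 5; h_2 = 3; x_3 = 5; y_3 = 8; r_3 = 3; h_3 = 8; x_4 = 15; y_4 = 9; z_4 = 2; h_4 = 9; x_5 = 1; y_5 = 10; z_5 = 17; d_5 = 6; h_5 = 2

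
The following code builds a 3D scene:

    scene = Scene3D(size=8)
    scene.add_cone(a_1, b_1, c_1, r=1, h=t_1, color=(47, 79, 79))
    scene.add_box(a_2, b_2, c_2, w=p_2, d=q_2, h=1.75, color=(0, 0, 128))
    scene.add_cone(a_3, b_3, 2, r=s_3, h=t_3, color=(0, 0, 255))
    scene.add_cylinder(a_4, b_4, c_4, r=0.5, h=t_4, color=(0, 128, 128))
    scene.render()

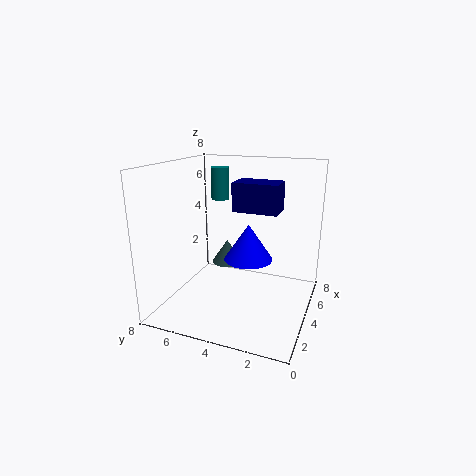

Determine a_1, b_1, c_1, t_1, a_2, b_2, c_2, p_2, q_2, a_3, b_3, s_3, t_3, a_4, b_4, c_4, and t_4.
a_1 = 6.5, b_1 = 5.75, c_1 = 1.25, t_1 = 1.5, a_2 = 5.5, b_2 = 2.25, c_2 = 5, p_2 = 1.75, q_2 = 2.75, a_3 = 5.75, b_3 = 4, s_3 = 1.5, t_3 = 2.25, a_4 = 4.5, b_4 = 5.25, c_4 = 6, t_4 = 1.75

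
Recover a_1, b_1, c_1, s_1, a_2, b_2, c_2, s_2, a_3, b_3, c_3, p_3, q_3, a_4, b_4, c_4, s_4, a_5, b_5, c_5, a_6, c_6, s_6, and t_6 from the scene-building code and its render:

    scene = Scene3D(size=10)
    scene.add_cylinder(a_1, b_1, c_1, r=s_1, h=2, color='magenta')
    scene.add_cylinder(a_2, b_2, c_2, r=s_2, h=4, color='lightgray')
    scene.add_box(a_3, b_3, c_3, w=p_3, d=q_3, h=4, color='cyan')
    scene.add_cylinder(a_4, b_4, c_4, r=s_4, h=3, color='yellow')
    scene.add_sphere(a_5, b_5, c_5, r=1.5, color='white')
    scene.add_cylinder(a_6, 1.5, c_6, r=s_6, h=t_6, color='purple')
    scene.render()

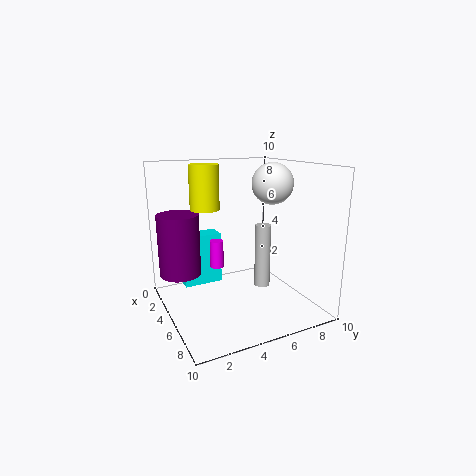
a_1 = 3.5; b_1 = 4; c_1 = 2.5; s_1 = 0.5; a_2 = 7.5; b_2 = 5.5; c_2 = 2.5; s_2 = 0.5; a_3 = 0.5; b_3 = 2; c_3 = 0.5; p_3 = 1.5; q_3 = 3; a_4 = 4; b_4 = 3; c_4 = 7; s_4 = 1; a_5 = 4.5; b_5 = 8; c_5 = 8.5; a_6 = 2.5; c_6 = 2; s_6 = 1.5; t_6 = 4.5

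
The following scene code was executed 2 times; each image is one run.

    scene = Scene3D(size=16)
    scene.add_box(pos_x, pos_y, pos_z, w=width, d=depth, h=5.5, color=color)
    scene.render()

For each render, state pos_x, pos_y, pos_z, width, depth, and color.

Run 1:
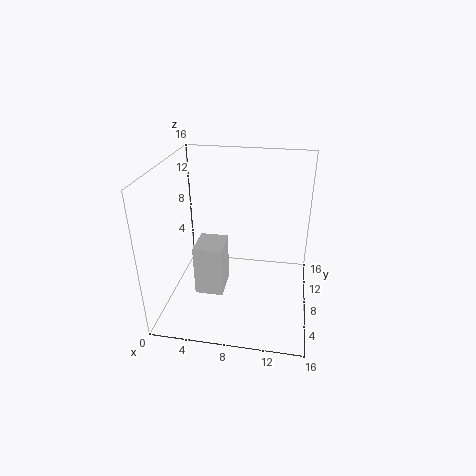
pos_x = 4
pos_y = 4
pos_z = 3
width = 3
depth = 3.5
color = 'lightgray'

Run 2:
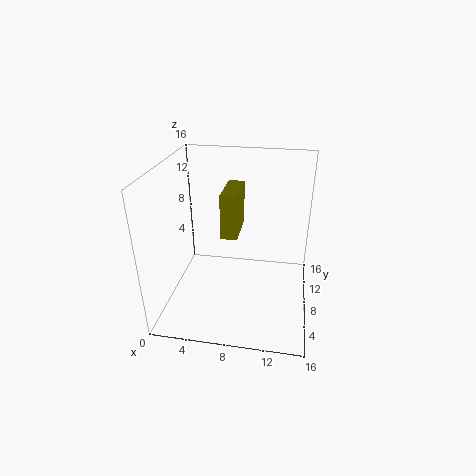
pos_x = 5.5
pos_y = 10
pos_z = 6.5
width = 2
depth = 5.5
color = 'olive'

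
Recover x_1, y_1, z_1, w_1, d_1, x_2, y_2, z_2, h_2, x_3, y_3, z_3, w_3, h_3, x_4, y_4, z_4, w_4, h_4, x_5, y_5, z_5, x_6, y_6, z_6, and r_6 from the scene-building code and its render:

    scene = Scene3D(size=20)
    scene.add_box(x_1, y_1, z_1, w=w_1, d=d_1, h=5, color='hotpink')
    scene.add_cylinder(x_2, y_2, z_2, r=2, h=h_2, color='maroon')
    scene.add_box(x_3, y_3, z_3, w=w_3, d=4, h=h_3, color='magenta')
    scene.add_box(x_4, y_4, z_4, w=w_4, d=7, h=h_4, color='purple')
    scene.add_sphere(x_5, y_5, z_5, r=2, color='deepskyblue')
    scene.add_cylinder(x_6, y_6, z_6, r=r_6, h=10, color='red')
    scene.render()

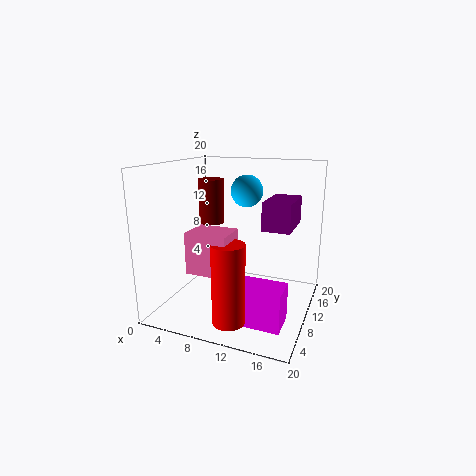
x_1 = 7, y_1 = 1, z_1 = 8, w_1 = 5, d_1 = 4, x_2 = 3, y_2 = 16, z_2 = 10, h_2 = 7, x_3 = 12, y_3 = 3, z_3 = 1, w_3 = 6, h_3 = 5, x_4 = 13, y_4 = 11, z_4 = 11, w_4 = 4, h_4 = 4, x_5 = 12, y_5 = 8, z_5 = 17, x_6 = 12, y_6 = 2, z_6 = 2, r_6 = 2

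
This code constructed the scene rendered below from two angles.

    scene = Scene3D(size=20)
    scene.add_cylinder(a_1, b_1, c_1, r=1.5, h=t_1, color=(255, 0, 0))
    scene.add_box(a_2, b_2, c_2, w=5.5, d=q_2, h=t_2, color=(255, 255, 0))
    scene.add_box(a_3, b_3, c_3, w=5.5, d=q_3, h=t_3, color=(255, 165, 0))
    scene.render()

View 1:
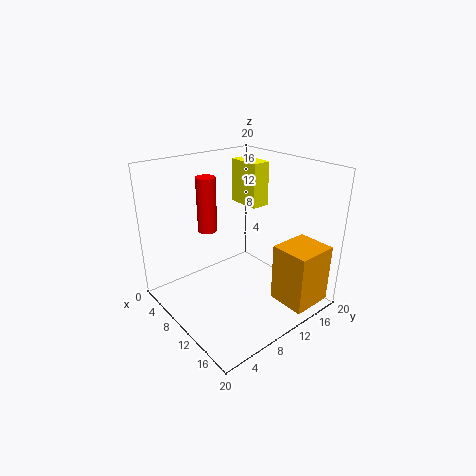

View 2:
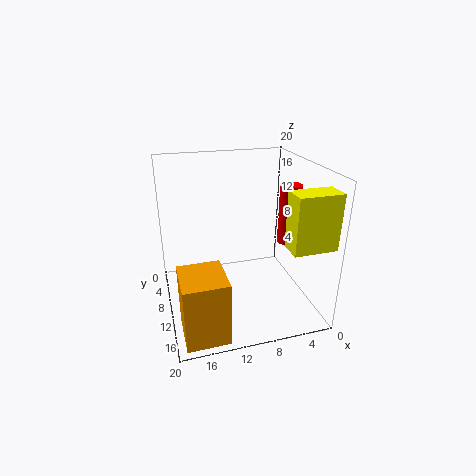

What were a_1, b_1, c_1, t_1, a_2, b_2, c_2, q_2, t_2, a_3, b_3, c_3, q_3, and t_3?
a_1 = 2.5, b_1 = 10, c_1 = 8.5, t_1 = 8.5, a_2 = 0.5, b_2 = 16.5, c_2 = 11.5, q_2 = 3, t_2 = 7, a_3 = 13.5, b_3 = 13.5, c_3 = 0.5, q_3 = 6, t_3 = 8.5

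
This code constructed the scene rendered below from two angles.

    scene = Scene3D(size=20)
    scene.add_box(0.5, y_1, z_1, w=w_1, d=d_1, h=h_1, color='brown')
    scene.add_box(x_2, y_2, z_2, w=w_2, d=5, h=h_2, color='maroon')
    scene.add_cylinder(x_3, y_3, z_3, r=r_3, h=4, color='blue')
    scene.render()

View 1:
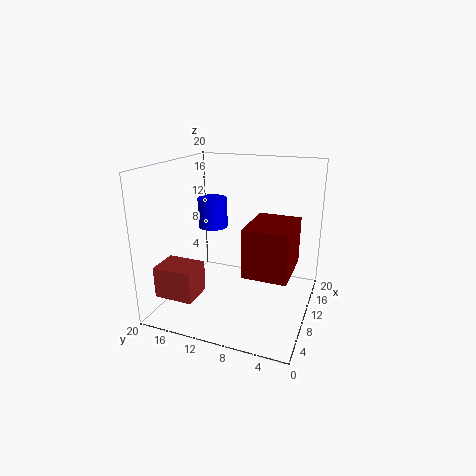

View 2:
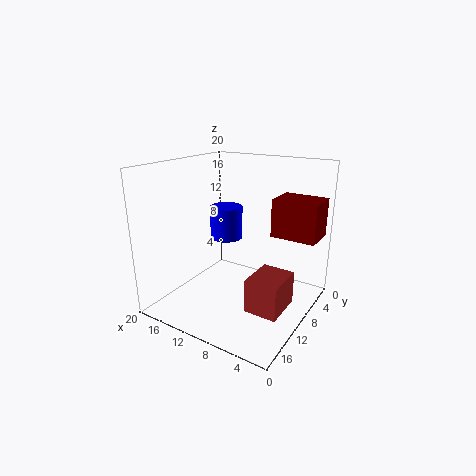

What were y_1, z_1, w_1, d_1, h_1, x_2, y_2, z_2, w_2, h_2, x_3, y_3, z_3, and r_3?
y_1 = 12.5; z_1 = 4.5; w_1 = 4; d_1 = 5; h_1 = 4; x_2 = 0.5; y_2 = 1; z_2 = 9.5; w_2 = 6.5; h_2 = 5.5; x_3 = 9.5; y_3 = 13.5; z_3 = 11.5; r_3 = 2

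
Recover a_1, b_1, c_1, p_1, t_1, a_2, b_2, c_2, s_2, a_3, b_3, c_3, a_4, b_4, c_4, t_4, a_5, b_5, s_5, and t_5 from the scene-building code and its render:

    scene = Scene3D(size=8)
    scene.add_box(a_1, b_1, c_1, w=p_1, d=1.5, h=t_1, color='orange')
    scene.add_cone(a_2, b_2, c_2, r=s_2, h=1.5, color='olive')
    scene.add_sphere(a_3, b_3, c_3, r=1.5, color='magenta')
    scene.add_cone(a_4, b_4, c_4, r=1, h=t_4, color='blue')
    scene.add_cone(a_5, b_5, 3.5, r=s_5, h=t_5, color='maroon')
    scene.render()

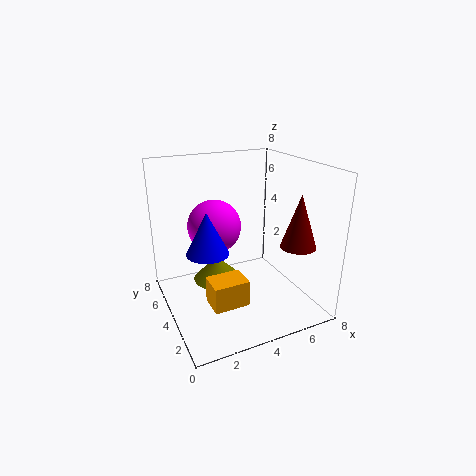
a_1 = 2; b_1 = 2.5; c_1 = 0.5; p_1 = 2; t_1 = 1.5; a_2 = 3.5; b_2 = 6; c_2 = 0.5; s_2 = 1.5; a_3 = 3; b_3 = 5; c_3 = 4.5; a_4 = 1.5; b_4 = 2; c_4 = 4.5; t_4 = 2; a_5 = 7; b_5 = 2.5; s_5 = 1; t_5 = 3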